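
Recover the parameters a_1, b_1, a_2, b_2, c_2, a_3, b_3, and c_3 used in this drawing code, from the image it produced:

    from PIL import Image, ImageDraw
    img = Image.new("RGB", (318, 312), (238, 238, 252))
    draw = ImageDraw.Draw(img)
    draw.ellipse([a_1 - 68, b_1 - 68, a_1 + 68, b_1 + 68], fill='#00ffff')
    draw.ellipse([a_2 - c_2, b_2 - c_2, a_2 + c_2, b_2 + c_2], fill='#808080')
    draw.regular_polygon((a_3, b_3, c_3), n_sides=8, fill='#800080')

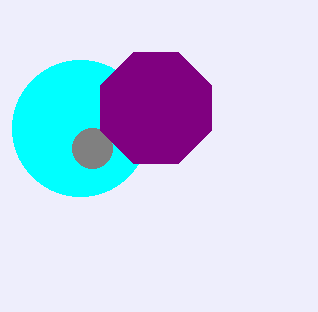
a_1 = 80
b_1 = 128
a_2 = 92
b_2 = 148
c_2 = 20
a_3 = 156
b_3 = 108
c_3 = 60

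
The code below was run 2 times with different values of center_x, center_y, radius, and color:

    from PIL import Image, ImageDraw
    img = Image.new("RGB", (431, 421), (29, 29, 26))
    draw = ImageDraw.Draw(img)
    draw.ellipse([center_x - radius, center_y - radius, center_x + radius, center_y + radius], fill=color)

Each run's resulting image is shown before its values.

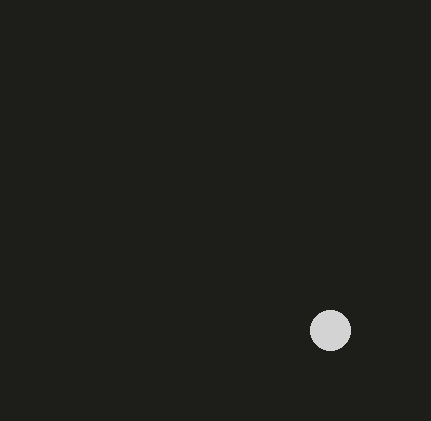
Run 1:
center_x = 330, center_y = 330, radius = 20, color = 'lightgray'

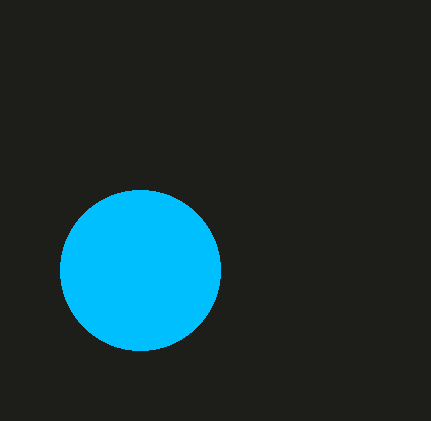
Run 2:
center_x = 140; center_y = 270; radius = 80; color = 'deepskyblue'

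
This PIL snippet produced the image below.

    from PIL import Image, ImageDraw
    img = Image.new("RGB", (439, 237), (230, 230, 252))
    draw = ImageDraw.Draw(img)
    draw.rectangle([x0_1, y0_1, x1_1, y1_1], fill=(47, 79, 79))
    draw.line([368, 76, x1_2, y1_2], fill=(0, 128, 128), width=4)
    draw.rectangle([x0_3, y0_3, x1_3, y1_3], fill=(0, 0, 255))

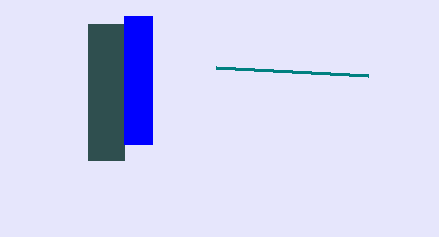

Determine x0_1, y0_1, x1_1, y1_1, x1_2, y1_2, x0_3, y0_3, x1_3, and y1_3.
x0_1 = 88; y0_1 = 24; x1_1 = 124; y1_1 = 160; x1_2 = 216; y1_2 = 68; x0_3 = 124; y0_3 = 16; x1_3 = 152; y1_3 = 144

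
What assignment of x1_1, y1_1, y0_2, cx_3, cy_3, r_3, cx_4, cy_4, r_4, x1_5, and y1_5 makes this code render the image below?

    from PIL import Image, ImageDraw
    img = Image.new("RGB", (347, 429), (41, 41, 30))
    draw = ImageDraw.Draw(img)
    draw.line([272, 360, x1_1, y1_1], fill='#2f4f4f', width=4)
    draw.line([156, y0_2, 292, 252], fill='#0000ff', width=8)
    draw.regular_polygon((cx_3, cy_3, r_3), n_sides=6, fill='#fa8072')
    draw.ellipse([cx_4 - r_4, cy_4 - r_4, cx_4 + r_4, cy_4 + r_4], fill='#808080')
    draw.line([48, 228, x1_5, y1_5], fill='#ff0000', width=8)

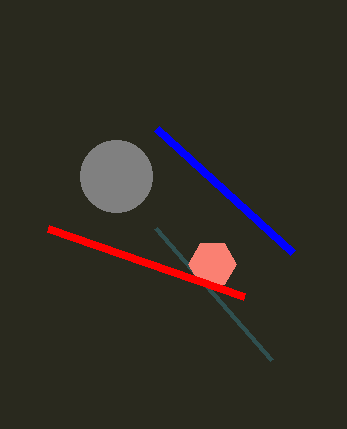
x1_1 = 156
y1_1 = 228
y0_2 = 128
cx_3 = 212
cy_3 = 264
r_3 = 24
cx_4 = 116
cy_4 = 176
r_4 = 36
x1_5 = 244
y1_5 = 296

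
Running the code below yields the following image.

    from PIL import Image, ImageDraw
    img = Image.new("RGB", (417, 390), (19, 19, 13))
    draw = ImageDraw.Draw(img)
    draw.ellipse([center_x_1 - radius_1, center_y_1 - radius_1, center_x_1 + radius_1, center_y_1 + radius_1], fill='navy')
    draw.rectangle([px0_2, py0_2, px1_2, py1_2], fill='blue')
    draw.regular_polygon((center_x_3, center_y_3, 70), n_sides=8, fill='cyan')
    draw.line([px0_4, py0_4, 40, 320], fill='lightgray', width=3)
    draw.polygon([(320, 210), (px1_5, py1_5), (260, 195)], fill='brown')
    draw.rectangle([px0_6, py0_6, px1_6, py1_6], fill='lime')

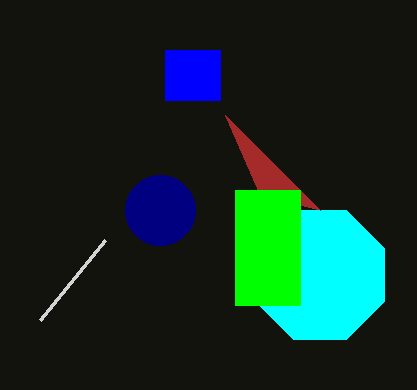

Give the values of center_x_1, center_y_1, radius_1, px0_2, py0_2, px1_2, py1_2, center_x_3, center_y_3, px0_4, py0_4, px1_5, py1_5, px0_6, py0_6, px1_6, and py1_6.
center_x_1 = 160
center_y_1 = 210
radius_1 = 35
px0_2 = 165
py0_2 = 50
px1_2 = 220
py1_2 = 100
center_x_3 = 320
center_y_3 = 275
px0_4 = 105
py0_4 = 240
px1_5 = 225
py1_5 = 115
px0_6 = 235
py0_6 = 190
px1_6 = 300
py1_6 = 305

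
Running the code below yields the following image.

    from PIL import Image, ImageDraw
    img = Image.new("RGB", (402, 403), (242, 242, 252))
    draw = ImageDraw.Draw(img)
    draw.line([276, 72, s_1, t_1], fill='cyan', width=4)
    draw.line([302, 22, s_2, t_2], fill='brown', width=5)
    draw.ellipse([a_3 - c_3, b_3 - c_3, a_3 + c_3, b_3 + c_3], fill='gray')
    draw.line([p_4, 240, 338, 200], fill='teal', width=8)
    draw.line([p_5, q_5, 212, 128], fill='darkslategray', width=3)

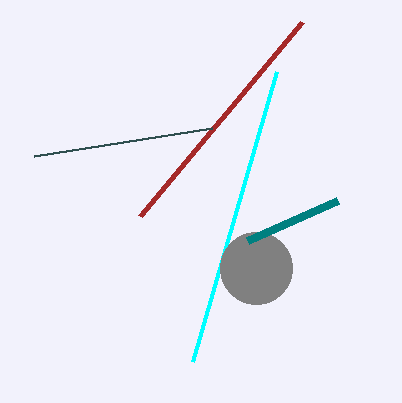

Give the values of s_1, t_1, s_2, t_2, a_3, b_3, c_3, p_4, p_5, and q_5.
s_1 = 192; t_1 = 362; s_2 = 140; t_2 = 216; a_3 = 256; b_3 = 268; c_3 = 36; p_4 = 248; p_5 = 34; q_5 = 156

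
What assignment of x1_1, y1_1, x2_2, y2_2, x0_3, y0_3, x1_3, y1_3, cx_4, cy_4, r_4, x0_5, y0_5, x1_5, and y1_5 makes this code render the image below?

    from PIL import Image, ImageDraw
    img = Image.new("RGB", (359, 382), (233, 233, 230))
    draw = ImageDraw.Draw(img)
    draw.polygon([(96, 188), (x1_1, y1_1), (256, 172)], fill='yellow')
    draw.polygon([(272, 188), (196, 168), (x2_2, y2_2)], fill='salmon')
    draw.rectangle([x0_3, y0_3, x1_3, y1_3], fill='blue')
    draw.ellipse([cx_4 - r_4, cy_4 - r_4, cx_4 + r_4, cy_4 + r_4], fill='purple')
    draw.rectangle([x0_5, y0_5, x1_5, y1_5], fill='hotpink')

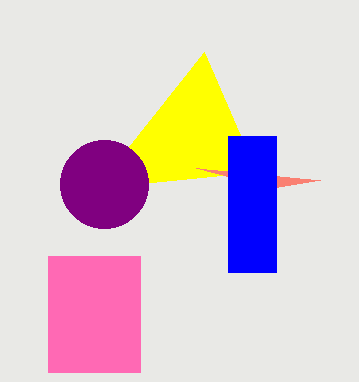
x1_1 = 204
y1_1 = 52
x2_2 = 320
y2_2 = 180
x0_3 = 228
y0_3 = 136
x1_3 = 276
y1_3 = 272
cx_4 = 104
cy_4 = 184
r_4 = 44
x0_5 = 48
y0_5 = 256
x1_5 = 140
y1_5 = 372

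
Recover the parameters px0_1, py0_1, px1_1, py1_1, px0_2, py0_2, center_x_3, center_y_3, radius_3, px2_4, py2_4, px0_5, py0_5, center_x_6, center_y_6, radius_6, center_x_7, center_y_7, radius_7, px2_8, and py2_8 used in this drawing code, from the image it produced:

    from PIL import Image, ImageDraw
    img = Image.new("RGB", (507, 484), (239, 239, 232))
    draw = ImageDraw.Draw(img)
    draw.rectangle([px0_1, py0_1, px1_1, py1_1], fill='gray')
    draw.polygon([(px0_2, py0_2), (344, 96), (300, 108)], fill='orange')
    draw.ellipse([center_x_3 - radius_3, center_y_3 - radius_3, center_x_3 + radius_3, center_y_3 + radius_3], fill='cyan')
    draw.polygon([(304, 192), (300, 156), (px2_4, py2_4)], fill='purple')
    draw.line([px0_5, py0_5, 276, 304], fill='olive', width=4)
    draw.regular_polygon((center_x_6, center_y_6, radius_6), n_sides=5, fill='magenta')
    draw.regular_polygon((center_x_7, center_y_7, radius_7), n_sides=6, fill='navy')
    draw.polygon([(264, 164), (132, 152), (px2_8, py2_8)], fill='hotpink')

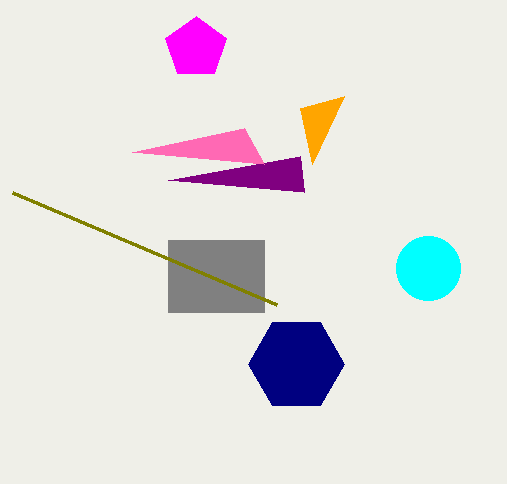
px0_1 = 168
py0_1 = 240
px1_1 = 264
py1_1 = 312
px0_2 = 312
py0_2 = 164
center_x_3 = 428
center_y_3 = 268
radius_3 = 32
px2_4 = 168
py2_4 = 180
px0_5 = 12
py0_5 = 192
center_x_6 = 196
center_y_6 = 48
radius_6 = 32
center_x_7 = 296
center_y_7 = 364
radius_7 = 48
px2_8 = 244
py2_8 = 128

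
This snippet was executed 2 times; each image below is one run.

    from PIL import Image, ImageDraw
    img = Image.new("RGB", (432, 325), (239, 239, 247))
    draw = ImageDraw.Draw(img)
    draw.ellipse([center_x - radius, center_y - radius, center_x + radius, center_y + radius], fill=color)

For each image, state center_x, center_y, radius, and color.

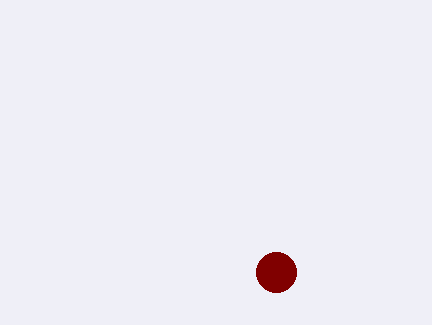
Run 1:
center_x = 276; center_y = 272; radius = 20; color = 'maroon'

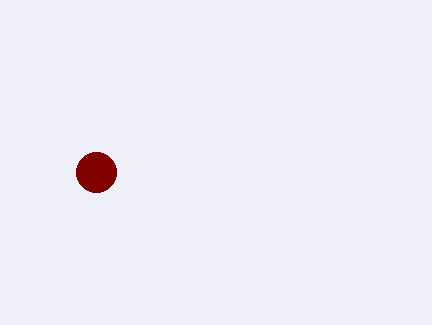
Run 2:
center_x = 96
center_y = 172
radius = 20
color = 'maroon'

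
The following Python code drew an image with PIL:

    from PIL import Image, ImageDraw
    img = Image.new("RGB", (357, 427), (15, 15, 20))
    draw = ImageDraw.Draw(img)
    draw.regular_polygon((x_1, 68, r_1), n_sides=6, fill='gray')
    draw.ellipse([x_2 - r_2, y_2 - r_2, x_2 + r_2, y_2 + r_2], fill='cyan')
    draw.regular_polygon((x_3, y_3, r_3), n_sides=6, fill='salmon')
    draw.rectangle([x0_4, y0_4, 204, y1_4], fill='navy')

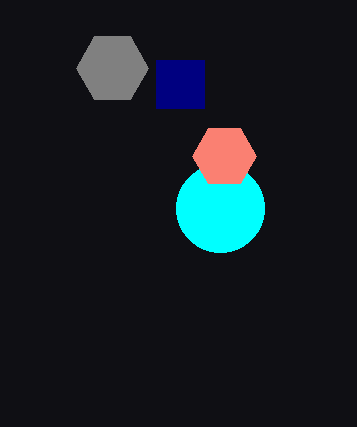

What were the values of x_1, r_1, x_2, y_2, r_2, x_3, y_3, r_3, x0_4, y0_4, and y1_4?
x_1 = 112, r_1 = 36, x_2 = 220, y_2 = 208, r_2 = 44, x_3 = 224, y_3 = 156, r_3 = 32, x0_4 = 156, y0_4 = 60, y1_4 = 108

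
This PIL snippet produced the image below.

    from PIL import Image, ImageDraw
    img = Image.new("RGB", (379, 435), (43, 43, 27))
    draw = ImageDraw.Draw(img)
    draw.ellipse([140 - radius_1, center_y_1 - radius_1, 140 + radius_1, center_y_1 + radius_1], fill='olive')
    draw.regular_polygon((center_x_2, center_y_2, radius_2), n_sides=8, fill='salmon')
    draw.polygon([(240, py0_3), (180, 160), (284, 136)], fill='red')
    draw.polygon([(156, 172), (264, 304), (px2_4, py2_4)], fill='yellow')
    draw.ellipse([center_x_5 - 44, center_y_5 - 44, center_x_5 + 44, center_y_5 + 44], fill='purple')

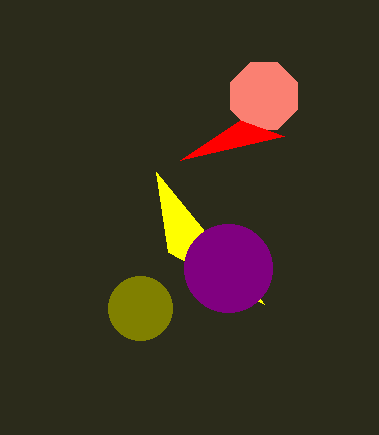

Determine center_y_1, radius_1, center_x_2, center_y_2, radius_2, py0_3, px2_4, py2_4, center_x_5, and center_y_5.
center_y_1 = 308
radius_1 = 32
center_x_2 = 264
center_y_2 = 96
radius_2 = 36
py0_3 = 120
px2_4 = 168
py2_4 = 252
center_x_5 = 228
center_y_5 = 268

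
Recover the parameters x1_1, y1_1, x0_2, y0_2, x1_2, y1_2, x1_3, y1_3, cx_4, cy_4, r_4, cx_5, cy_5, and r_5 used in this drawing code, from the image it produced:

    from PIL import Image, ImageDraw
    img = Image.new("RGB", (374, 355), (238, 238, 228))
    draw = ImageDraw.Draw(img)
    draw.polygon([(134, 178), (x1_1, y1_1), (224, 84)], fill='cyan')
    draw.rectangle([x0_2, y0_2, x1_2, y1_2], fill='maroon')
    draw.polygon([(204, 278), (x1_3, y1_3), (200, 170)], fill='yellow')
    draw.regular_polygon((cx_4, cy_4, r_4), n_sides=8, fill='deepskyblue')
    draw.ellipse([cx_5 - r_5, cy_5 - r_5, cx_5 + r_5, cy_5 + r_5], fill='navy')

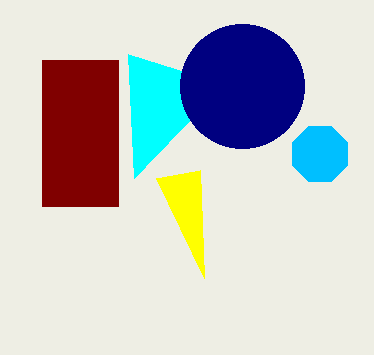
x1_1 = 128; y1_1 = 54; x0_2 = 42; y0_2 = 60; x1_2 = 118; y1_2 = 206; x1_3 = 156; y1_3 = 178; cx_4 = 320; cy_4 = 154; r_4 = 30; cx_5 = 242; cy_5 = 86; r_5 = 62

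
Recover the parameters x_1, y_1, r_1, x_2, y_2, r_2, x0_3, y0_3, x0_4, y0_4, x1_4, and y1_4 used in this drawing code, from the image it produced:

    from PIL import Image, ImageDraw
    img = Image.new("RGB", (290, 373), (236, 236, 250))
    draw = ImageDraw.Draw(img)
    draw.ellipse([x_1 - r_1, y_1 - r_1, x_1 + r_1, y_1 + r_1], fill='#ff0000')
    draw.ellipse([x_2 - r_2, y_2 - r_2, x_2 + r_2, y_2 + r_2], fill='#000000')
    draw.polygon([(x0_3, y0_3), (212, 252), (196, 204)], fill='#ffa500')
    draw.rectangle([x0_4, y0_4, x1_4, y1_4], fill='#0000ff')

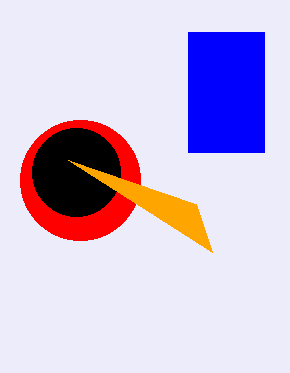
x_1 = 80; y_1 = 180; r_1 = 60; x_2 = 76; y_2 = 172; r_2 = 44; x0_3 = 68; y0_3 = 160; x0_4 = 188; y0_4 = 32; x1_4 = 264; y1_4 = 152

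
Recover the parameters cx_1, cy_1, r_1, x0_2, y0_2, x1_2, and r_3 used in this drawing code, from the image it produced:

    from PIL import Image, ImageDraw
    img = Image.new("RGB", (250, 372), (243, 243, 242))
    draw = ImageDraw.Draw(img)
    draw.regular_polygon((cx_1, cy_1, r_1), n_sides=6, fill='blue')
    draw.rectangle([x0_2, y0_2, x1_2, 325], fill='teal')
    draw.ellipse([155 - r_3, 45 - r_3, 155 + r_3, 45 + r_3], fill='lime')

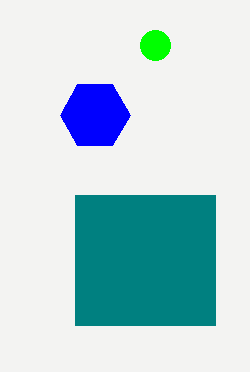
cx_1 = 95
cy_1 = 115
r_1 = 35
x0_2 = 75
y0_2 = 195
x1_2 = 215
r_3 = 15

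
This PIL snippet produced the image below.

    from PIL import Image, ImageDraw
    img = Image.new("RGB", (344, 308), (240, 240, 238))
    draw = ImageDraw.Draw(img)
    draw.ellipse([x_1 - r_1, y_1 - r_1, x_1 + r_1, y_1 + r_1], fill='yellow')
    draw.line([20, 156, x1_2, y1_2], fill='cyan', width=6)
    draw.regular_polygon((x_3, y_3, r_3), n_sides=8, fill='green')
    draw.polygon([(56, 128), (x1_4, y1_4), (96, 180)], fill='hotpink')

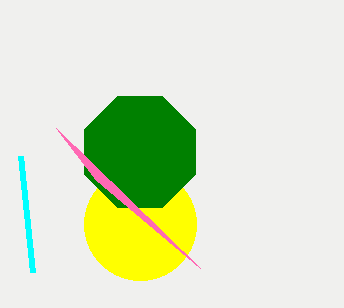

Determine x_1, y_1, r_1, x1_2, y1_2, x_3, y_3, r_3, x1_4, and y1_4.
x_1 = 140
y_1 = 224
r_1 = 56
x1_2 = 32
y1_2 = 272
x_3 = 140
y_3 = 152
r_3 = 60
x1_4 = 200
y1_4 = 268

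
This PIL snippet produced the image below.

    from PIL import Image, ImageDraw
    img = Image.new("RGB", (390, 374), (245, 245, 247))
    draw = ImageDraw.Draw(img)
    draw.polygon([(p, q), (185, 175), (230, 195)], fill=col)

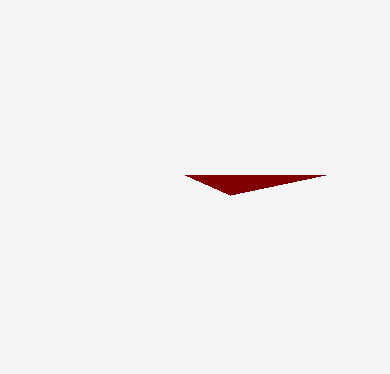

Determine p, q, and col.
p = 325
q = 175
col = 'maroon'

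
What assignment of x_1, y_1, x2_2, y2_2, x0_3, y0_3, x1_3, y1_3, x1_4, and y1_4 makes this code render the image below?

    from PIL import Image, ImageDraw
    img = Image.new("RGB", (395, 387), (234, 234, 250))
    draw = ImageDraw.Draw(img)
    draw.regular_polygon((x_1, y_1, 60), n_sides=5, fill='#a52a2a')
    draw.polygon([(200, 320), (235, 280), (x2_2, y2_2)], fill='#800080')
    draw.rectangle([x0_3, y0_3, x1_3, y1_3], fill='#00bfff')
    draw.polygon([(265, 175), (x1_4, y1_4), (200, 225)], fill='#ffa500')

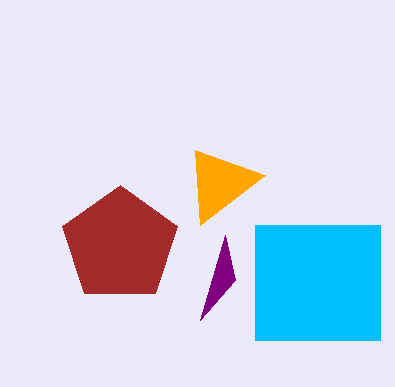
x_1 = 120; y_1 = 245; x2_2 = 225; y2_2 = 235; x0_3 = 255; y0_3 = 225; x1_3 = 380; y1_3 = 340; x1_4 = 195; y1_4 = 150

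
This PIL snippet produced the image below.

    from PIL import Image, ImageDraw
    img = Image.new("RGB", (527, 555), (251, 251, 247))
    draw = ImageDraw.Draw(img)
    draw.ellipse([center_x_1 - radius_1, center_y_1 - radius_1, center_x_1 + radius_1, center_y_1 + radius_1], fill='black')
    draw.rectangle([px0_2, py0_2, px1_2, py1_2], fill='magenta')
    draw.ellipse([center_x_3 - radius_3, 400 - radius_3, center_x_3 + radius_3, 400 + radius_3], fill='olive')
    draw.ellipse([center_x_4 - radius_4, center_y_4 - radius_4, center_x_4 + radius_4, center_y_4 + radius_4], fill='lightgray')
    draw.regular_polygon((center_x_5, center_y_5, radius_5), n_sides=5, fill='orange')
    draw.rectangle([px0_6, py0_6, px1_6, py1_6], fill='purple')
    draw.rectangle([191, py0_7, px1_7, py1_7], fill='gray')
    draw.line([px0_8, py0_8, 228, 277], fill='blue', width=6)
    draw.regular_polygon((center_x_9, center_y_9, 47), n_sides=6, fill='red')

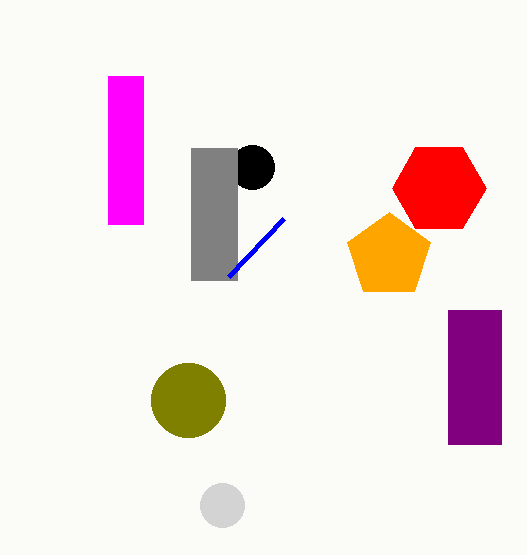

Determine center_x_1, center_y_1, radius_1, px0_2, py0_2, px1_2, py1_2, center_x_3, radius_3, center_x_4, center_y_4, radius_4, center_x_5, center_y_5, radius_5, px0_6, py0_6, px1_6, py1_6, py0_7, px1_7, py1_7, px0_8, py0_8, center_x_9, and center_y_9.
center_x_1 = 252, center_y_1 = 167, radius_1 = 22, px0_2 = 108, py0_2 = 76, px1_2 = 143, py1_2 = 224, center_x_3 = 188, radius_3 = 37, center_x_4 = 222, center_y_4 = 505, radius_4 = 22, center_x_5 = 389, center_y_5 = 256, radius_5 = 44, px0_6 = 448, py0_6 = 310, px1_6 = 501, py1_6 = 444, py0_7 = 148, px1_7 = 237, py1_7 = 280, px0_8 = 283, py0_8 = 219, center_x_9 = 439, center_y_9 = 188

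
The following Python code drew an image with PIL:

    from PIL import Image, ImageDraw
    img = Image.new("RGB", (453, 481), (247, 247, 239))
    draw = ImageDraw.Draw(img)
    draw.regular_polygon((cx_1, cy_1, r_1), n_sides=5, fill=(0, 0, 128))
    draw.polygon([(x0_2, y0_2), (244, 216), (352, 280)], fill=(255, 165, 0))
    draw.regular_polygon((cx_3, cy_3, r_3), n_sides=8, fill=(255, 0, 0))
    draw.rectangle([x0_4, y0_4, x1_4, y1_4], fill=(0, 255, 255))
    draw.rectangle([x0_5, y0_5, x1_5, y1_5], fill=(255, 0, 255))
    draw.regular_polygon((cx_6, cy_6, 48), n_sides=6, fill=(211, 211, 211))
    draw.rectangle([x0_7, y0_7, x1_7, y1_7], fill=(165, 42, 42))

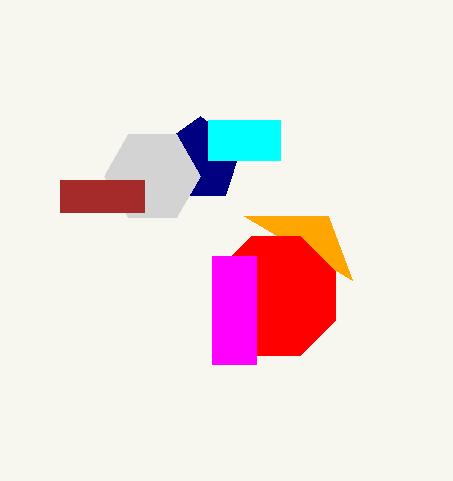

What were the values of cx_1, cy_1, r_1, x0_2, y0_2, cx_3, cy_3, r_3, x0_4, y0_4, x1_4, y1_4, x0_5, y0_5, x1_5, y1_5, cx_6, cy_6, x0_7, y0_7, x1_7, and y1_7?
cx_1 = 200; cy_1 = 160; r_1 = 44; x0_2 = 328; y0_2 = 216; cx_3 = 276; cy_3 = 296; r_3 = 64; x0_4 = 208; y0_4 = 120; x1_4 = 280; y1_4 = 160; x0_5 = 212; y0_5 = 256; x1_5 = 256; y1_5 = 364; cx_6 = 152; cy_6 = 176; x0_7 = 60; y0_7 = 180; x1_7 = 144; y1_7 = 212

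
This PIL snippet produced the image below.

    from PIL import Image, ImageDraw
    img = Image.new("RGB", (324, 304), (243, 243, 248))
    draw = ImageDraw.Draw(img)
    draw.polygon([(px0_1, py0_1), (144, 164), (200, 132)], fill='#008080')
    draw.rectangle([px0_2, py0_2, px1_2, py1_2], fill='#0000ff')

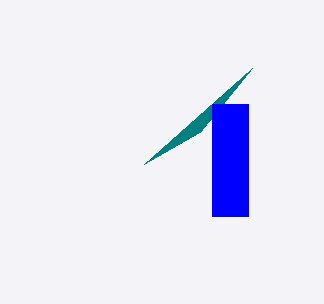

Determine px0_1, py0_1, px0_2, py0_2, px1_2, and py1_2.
px0_1 = 252, py0_1 = 68, px0_2 = 212, py0_2 = 104, px1_2 = 248, py1_2 = 216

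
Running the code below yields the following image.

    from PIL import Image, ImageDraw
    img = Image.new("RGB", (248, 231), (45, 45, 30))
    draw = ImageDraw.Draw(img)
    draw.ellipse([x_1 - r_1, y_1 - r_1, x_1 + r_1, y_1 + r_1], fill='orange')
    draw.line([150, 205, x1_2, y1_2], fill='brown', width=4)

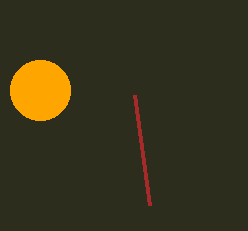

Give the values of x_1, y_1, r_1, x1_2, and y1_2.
x_1 = 40; y_1 = 90; r_1 = 30; x1_2 = 135; y1_2 = 95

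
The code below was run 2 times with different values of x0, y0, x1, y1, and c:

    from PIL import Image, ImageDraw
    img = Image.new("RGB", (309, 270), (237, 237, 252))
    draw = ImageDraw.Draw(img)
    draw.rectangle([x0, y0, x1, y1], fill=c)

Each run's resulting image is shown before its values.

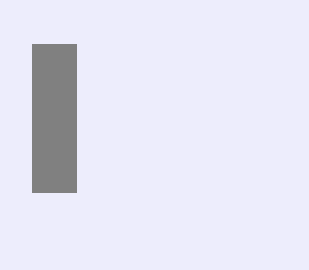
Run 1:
x0 = 32, y0 = 44, x1 = 76, y1 = 192, c = 'gray'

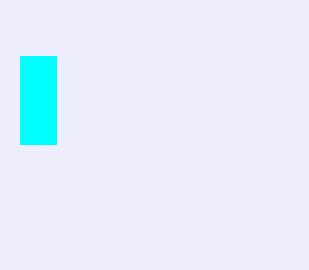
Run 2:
x0 = 20; y0 = 56; x1 = 56; y1 = 144; c = 'cyan'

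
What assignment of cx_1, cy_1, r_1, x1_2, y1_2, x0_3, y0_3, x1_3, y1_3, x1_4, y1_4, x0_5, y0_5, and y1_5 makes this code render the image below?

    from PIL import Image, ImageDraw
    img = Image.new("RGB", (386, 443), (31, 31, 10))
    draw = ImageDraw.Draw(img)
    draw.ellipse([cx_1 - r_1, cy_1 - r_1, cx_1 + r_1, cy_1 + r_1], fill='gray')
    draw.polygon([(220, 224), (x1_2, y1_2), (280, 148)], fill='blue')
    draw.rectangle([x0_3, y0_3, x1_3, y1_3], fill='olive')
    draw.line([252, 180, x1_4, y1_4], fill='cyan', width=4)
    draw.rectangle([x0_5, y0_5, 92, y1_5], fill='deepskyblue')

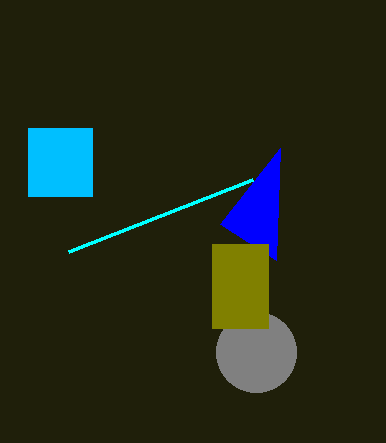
cx_1 = 256
cy_1 = 352
r_1 = 40
x1_2 = 276
y1_2 = 260
x0_3 = 212
y0_3 = 244
x1_3 = 268
y1_3 = 328
x1_4 = 68
y1_4 = 252
x0_5 = 28
y0_5 = 128
y1_5 = 196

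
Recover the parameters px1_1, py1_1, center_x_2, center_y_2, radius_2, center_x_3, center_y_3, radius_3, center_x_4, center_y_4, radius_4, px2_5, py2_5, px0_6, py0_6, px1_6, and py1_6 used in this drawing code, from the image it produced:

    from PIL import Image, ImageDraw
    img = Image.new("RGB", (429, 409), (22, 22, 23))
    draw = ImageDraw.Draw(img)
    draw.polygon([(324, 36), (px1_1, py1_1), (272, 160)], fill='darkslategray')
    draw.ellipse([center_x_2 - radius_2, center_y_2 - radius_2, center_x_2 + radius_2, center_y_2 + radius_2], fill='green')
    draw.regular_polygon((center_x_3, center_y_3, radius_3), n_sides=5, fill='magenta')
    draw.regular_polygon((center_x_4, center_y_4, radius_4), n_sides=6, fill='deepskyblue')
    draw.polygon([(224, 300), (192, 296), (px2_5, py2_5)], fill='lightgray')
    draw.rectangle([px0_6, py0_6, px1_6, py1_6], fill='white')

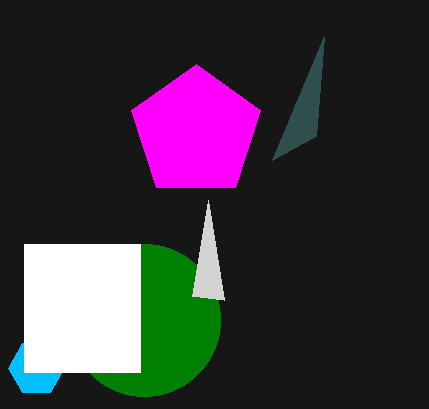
px1_1 = 316; py1_1 = 136; center_x_2 = 144; center_y_2 = 320; radius_2 = 76; center_x_3 = 196; center_y_3 = 132; radius_3 = 68; center_x_4 = 36; center_y_4 = 368; radius_4 = 28; px2_5 = 208; py2_5 = 200; px0_6 = 24; py0_6 = 244; px1_6 = 140; py1_6 = 372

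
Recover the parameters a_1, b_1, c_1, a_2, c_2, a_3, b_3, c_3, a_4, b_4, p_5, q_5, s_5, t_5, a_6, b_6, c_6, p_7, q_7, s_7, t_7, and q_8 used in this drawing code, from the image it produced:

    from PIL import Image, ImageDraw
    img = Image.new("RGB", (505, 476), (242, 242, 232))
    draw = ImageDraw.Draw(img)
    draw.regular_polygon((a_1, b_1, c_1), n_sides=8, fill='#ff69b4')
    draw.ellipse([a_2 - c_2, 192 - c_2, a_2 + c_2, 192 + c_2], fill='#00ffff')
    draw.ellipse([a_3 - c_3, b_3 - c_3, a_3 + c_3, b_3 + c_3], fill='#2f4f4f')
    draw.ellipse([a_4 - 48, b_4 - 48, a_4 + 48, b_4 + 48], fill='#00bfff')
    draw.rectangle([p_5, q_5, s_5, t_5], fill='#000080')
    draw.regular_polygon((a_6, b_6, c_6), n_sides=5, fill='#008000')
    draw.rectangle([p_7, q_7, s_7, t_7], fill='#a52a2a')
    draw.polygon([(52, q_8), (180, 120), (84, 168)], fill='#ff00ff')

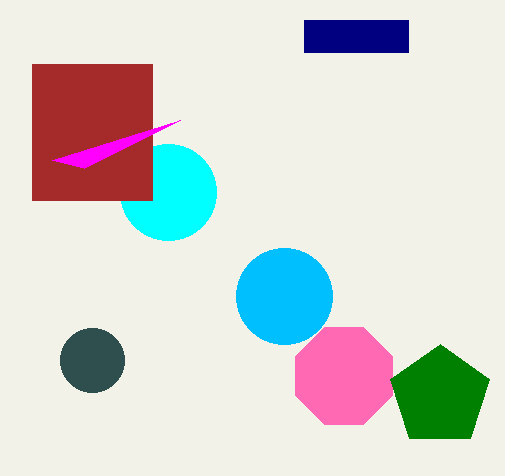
a_1 = 344, b_1 = 376, c_1 = 52, a_2 = 168, c_2 = 48, a_3 = 92, b_3 = 360, c_3 = 32, a_4 = 284, b_4 = 296, p_5 = 304, q_5 = 20, s_5 = 408, t_5 = 52, a_6 = 440, b_6 = 396, c_6 = 52, p_7 = 32, q_7 = 64, s_7 = 152, t_7 = 200, q_8 = 160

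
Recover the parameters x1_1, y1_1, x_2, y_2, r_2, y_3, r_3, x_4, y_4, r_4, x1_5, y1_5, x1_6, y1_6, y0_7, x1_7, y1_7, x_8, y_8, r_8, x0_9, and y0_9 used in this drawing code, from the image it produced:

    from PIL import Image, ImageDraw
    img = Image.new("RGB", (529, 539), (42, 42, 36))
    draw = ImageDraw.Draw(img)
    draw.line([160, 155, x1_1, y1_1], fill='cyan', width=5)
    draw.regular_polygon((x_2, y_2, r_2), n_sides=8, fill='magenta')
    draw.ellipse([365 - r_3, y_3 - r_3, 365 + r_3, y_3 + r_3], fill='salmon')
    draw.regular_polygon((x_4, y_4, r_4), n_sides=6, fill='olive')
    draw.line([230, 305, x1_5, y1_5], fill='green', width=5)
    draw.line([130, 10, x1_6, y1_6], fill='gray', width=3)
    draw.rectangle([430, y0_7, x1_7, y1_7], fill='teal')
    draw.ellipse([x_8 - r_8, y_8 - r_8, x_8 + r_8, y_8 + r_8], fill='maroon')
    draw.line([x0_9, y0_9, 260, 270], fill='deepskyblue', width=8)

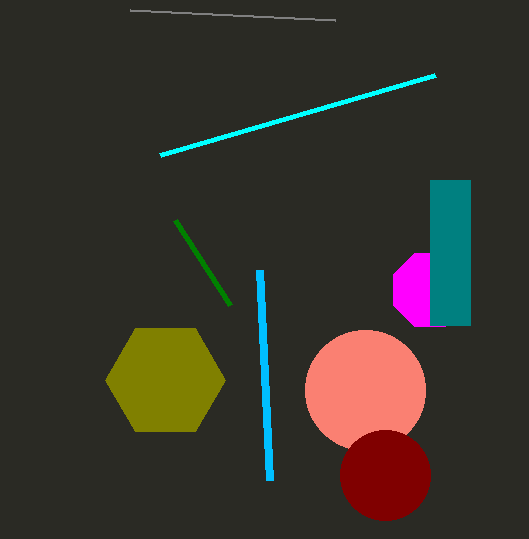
x1_1 = 435; y1_1 = 75; x_2 = 430; y_2 = 290; r_2 = 40; y_3 = 390; r_3 = 60; x_4 = 165; y_4 = 380; r_4 = 60; x1_5 = 175; y1_5 = 220; x1_6 = 335; y1_6 = 20; y0_7 = 180; x1_7 = 470; y1_7 = 325; x_8 = 385; y_8 = 475; r_8 = 45; x0_9 = 270; y0_9 = 480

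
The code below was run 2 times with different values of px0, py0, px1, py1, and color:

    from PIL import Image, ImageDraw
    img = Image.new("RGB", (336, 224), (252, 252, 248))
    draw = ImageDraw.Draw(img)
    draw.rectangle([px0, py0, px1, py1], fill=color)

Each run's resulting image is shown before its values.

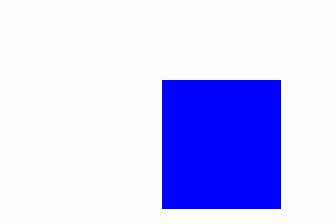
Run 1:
px0 = 162
py0 = 80
px1 = 280
py1 = 208
color = 'blue'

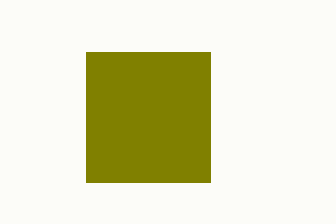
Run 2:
px0 = 86; py0 = 52; px1 = 210; py1 = 182; color = 'olive'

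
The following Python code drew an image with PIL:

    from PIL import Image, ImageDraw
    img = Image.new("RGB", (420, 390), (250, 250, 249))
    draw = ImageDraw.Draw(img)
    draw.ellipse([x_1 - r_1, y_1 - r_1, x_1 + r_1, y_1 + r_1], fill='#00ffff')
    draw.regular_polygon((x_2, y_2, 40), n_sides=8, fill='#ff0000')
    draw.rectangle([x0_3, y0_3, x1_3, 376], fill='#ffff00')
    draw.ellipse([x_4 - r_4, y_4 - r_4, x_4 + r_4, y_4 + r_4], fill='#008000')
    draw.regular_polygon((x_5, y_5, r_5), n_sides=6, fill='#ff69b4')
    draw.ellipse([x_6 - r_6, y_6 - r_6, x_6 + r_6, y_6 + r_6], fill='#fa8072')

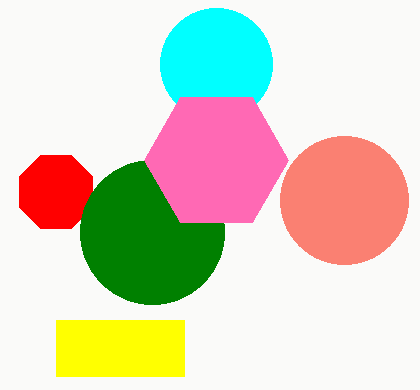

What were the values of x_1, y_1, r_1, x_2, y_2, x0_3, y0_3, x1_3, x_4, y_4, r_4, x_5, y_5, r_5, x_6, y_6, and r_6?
x_1 = 216, y_1 = 64, r_1 = 56, x_2 = 56, y_2 = 192, x0_3 = 56, y0_3 = 320, x1_3 = 184, x_4 = 152, y_4 = 232, r_4 = 72, x_5 = 216, y_5 = 160, r_5 = 72, x_6 = 344, y_6 = 200, r_6 = 64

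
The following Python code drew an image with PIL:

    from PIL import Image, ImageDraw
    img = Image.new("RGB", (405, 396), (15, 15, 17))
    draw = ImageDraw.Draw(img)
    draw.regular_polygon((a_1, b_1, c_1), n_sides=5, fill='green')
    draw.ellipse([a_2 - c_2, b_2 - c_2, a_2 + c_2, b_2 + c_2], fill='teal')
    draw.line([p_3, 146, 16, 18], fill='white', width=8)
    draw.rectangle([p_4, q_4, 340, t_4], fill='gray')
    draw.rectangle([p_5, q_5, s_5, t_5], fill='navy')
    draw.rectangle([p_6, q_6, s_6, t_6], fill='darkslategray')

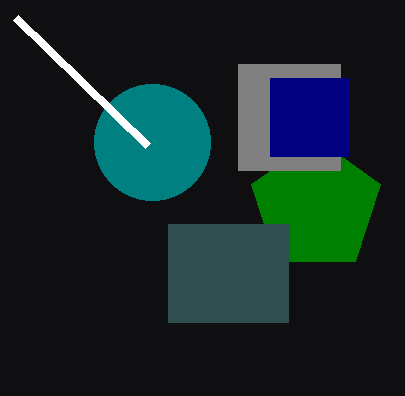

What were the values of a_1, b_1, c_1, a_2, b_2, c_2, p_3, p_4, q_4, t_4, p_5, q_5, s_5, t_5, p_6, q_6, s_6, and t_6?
a_1 = 316, b_1 = 206, c_1 = 68, a_2 = 152, b_2 = 142, c_2 = 58, p_3 = 148, p_4 = 238, q_4 = 64, t_4 = 170, p_5 = 270, q_5 = 78, s_5 = 348, t_5 = 156, p_6 = 168, q_6 = 224, s_6 = 288, t_6 = 322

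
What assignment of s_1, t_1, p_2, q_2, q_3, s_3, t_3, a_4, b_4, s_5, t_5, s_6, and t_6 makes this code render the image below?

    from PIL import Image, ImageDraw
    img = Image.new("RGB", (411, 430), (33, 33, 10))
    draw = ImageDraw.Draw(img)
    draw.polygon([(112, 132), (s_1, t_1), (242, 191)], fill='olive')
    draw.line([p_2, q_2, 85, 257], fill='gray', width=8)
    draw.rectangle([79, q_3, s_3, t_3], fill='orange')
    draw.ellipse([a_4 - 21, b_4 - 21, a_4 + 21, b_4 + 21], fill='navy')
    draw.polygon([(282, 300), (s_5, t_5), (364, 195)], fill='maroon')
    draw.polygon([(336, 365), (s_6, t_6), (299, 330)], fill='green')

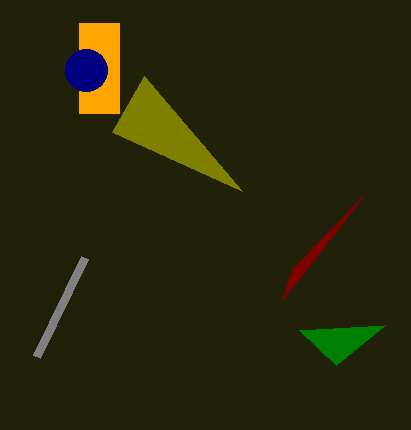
s_1 = 144; t_1 = 76; p_2 = 37; q_2 = 356; q_3 = 23; s_3 = 119; t_3 = 113; a_4 = 86; b_4 = 70; s_5 = 292; t_5 = 269; s_6 = 385; t_6 = 325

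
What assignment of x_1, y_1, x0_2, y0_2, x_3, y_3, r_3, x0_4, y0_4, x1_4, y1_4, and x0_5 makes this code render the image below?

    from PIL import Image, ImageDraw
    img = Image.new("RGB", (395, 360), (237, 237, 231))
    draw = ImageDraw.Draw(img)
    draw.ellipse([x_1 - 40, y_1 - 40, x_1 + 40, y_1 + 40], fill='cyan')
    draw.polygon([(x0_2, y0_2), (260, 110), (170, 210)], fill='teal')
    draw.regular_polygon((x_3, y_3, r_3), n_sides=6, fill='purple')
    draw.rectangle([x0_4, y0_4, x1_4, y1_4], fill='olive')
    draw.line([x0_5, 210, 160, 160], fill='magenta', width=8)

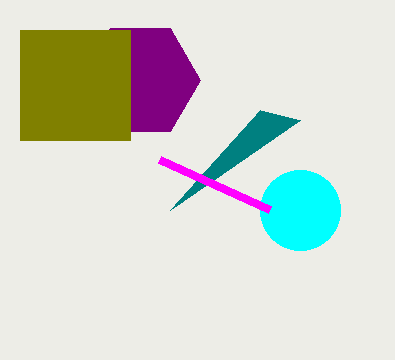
x_1 = 300, y_1 = 210, x0_2 = 300, y0_2 = 120, x_3 = 140, y_3 = 80, r_3 = 60, x0_4 = 20, y0_4 = 30, x1_4 = 130, y1_4 = 140, x0_5 = 270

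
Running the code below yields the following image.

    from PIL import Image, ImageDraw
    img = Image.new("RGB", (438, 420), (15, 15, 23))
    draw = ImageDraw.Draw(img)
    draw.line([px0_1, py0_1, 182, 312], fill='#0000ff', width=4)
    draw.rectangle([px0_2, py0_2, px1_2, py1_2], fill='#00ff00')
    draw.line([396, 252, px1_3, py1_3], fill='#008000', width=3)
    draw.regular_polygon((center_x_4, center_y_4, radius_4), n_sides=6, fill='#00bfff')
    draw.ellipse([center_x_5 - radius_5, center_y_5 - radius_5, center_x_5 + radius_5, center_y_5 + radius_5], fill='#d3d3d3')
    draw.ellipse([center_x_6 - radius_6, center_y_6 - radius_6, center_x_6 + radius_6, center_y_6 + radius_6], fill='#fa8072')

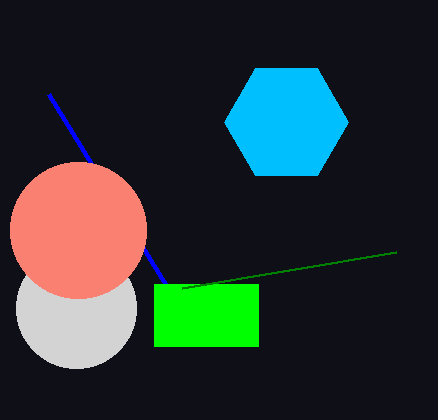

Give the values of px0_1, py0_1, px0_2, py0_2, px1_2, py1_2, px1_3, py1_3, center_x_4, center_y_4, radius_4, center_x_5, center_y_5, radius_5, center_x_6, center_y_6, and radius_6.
px0_1 = 48
py0_1 = 94
px0_2 = 154
py0_2 = 284
px1_2 = 258
py1_2 = 346
px1_3 = 182
py1_3 = 288
center_x_4 = 286
center_y_4 = 122
radius_4 = 62
center_x_5 = 76
center_y_5 = 308
radius_5 = 60
center_x_6 = 78
center_y_6 = 230
radius_6 = 68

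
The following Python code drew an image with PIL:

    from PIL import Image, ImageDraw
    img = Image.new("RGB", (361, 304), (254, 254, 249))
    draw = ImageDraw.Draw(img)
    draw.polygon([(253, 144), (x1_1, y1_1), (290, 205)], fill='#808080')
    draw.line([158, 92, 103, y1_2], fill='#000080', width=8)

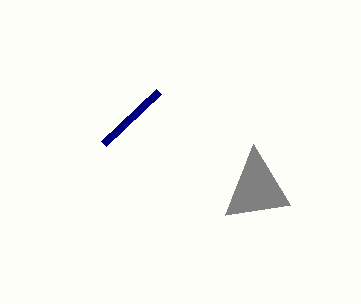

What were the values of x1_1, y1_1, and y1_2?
x1_1 = 225; y1_1 = 215; y1_2 = 144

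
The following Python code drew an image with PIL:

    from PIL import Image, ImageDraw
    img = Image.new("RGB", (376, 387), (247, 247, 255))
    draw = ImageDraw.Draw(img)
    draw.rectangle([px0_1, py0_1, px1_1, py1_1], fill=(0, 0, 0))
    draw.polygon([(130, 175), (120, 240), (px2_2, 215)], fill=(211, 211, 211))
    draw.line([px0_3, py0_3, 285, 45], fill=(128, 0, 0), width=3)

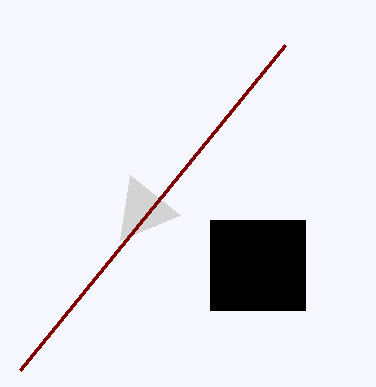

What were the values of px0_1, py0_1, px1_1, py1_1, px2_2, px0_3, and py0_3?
px0_1 = 210; py0_1 = 220; px1_1 = 305; py1_1 = 310; px2_2 = 180; px0_3 = 20; py0_3 = 370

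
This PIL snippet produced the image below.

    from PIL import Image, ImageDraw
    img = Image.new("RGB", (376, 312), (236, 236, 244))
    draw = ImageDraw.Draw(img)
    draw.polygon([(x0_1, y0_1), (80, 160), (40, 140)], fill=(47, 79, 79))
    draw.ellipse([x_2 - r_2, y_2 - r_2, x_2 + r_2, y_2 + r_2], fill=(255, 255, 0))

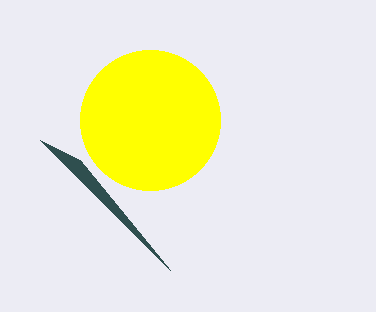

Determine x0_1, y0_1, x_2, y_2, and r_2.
x0_1 = 170; y0_1 = 270; x_2 = 150; y_2 = 120; r_2 = 70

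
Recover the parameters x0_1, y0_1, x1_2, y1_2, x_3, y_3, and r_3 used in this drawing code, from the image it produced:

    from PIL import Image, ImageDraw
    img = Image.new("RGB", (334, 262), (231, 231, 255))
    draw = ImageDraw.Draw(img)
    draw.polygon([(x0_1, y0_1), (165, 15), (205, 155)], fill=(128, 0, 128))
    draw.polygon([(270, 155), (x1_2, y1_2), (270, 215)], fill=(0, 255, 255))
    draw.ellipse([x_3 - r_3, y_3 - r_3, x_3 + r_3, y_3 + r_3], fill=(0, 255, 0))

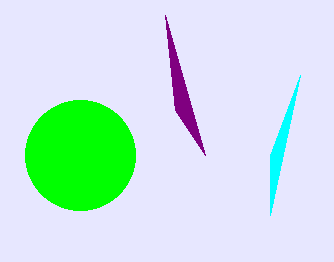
x0_1 = 175; y0_1 = 110; x1_2 = 300; y1_2 = 75; x_3 = 80; y_3 = 155; r_3 = 55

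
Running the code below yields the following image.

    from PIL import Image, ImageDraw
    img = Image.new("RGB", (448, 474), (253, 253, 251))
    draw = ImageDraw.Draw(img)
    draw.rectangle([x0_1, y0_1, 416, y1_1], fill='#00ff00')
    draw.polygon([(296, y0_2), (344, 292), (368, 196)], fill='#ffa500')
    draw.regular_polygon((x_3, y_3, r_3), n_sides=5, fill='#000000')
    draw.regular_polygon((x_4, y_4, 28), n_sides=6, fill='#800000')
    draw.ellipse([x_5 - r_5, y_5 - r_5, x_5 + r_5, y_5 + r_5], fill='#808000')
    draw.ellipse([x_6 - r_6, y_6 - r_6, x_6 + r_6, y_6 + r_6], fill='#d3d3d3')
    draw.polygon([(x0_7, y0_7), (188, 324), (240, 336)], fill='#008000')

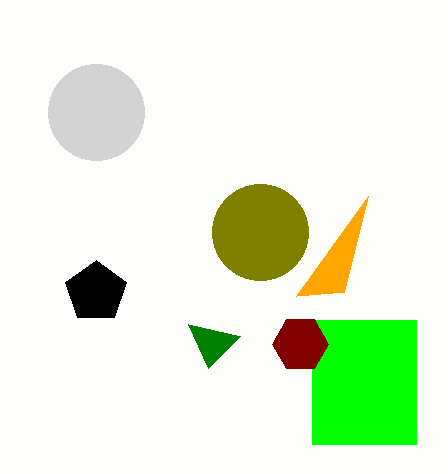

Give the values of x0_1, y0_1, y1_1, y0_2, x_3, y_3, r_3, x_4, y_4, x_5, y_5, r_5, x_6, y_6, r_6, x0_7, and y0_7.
x0_1 = 312, y0_1 = 320, y1_1 = 444, y0_2 = 296, x_3 = 96, y_3 = 292, r_3 = 32, x_4 = 300, y_4 = 344, x_5 = 260, y_5 = 232, r_5 = 48, x_6 = 96, y_6 = 112, r_6 = 48, x0_7 = 208, y0_7 = 368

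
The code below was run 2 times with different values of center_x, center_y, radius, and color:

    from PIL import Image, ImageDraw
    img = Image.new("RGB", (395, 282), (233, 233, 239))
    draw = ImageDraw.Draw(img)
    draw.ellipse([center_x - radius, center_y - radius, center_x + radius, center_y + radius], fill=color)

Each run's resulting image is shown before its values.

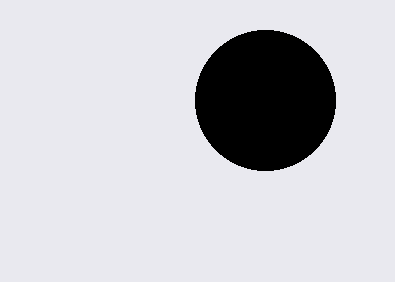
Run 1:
center_x = 265, center_y = 100, radius = 70, color = 'black'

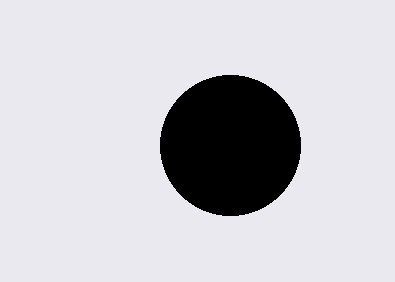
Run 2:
center_x = 230; center_y = 145; radius = 70; color = 'black'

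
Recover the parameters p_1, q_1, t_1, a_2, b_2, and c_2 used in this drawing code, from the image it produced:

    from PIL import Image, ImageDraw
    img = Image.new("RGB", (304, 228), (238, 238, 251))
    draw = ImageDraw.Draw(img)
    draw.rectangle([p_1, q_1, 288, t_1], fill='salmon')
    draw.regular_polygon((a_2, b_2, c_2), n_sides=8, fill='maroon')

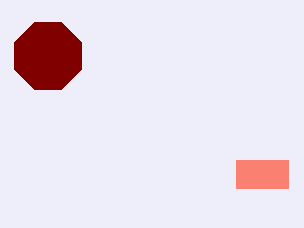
p_1 = 236
q_1 = 160
t_1 = 188
a_2 = 48
b_2 = 56
c_2 = 36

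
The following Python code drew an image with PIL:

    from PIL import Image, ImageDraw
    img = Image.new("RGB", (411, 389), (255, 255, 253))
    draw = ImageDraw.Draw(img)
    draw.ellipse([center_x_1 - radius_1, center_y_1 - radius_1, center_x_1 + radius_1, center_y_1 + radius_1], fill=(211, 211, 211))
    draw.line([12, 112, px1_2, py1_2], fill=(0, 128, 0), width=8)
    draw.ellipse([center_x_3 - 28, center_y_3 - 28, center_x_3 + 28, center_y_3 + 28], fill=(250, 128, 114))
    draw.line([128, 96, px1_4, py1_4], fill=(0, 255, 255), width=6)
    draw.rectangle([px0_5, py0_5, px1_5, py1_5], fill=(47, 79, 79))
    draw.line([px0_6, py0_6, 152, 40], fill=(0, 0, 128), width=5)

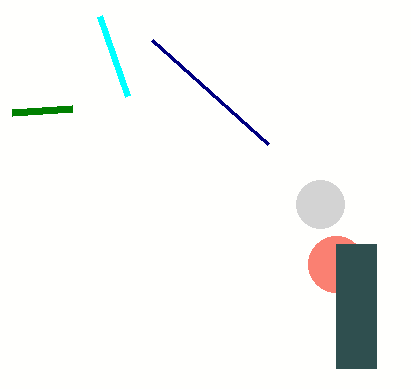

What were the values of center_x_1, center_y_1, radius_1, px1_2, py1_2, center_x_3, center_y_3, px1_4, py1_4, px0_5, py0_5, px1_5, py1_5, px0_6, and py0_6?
center_x_1 = 320
center_y_1 = 204
radius_1 = 24
px1_2 = 72
py1_2 = 108
center_x_3 = 336
center_y_3 = 264
px1_4 = 100
py1_4 = 16
px0_5 = 336
py0_5 = 244
px1_5 = 376
py1_5 = 368
px0_6 = 268
py0_6 = 144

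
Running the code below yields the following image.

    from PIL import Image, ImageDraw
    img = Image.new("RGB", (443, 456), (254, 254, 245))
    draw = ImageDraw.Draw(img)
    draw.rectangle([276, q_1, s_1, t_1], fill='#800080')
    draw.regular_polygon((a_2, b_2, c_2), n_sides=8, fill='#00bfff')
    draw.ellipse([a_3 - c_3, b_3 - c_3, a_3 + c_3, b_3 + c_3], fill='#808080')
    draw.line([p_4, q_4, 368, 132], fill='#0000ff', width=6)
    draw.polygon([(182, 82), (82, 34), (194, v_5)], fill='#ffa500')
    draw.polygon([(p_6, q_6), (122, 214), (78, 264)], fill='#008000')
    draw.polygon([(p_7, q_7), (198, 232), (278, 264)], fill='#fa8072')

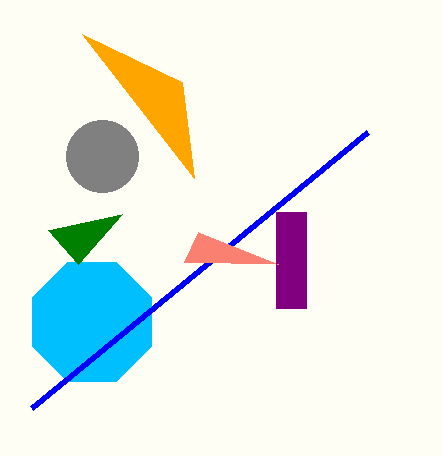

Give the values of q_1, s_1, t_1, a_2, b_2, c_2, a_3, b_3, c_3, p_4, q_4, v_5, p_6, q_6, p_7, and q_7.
q_1 = 212; s_1 = 306; t_1 = 308; a_2 = 92; b_2 = 322; c_2 = 64; a_3 = 102; b_3 = 156; c_3 = 36; p_4 = 32; q_4 = 408; v_5 = 178; p_6 = 48; q_6 = 230; p_7 = 184; q_7 = 262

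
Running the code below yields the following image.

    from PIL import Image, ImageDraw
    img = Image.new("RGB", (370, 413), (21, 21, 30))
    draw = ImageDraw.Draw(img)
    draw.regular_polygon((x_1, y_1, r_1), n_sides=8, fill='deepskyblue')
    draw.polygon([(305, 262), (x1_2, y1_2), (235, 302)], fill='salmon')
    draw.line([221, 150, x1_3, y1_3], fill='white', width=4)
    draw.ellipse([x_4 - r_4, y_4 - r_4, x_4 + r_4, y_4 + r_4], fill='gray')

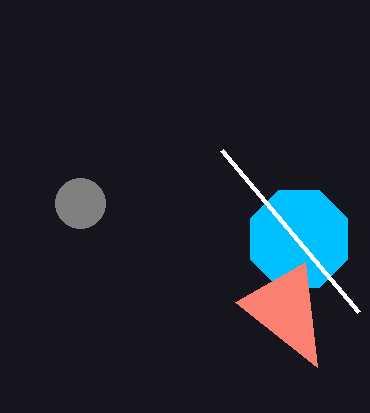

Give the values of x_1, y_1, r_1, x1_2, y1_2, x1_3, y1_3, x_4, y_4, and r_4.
x_1 = 299, y_1 = 239, r_1 = 53, x1_2 = 317, y1_2 = 367, x1_3 = 358, y1_3 = 312, x_4 = 80, y_4 = 203, r_4 = 25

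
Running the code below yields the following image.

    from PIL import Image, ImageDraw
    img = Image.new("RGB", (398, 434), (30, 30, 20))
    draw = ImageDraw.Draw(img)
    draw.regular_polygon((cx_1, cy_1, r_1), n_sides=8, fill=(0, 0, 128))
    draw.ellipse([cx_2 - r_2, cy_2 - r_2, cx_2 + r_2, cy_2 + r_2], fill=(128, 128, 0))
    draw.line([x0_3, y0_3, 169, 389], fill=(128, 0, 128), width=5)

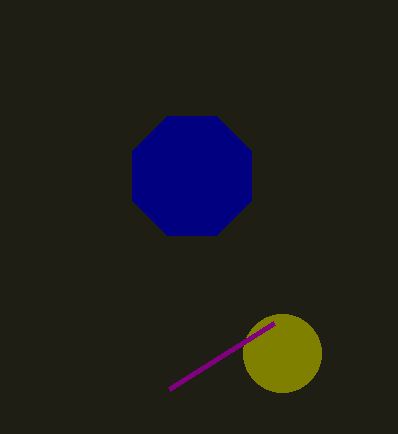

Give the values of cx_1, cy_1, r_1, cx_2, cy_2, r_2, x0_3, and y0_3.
cx_1 = 192
cy_1 = 176
r_1 = 64
cx_2 = 282
cy_2 = 353
r_2 = 39
x0_3 = 274
y0_3 = 323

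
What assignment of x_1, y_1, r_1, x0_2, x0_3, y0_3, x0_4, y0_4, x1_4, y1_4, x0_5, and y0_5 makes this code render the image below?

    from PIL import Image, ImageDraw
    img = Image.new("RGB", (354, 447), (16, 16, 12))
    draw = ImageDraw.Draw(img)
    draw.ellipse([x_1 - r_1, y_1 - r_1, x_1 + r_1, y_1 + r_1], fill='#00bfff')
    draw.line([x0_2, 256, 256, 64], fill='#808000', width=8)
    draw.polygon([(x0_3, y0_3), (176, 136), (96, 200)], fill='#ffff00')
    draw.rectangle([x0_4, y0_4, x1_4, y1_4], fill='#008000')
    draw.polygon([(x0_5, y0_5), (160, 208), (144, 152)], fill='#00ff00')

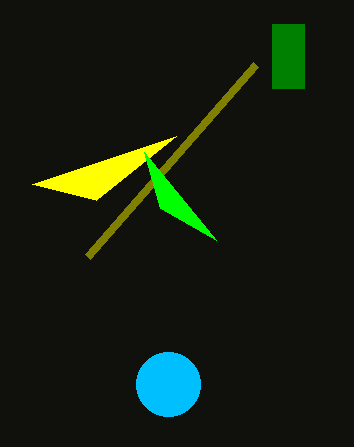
x_1 = 168; y_1 = 384; r_1 = 32; x0_2 = 88; x0_3 = 32; y0_3 = 184; x0_4 = 272; y0_4 = 24; x1_4 = 304; y1_4 = 88; x0_5 = 216; y0_5 = 240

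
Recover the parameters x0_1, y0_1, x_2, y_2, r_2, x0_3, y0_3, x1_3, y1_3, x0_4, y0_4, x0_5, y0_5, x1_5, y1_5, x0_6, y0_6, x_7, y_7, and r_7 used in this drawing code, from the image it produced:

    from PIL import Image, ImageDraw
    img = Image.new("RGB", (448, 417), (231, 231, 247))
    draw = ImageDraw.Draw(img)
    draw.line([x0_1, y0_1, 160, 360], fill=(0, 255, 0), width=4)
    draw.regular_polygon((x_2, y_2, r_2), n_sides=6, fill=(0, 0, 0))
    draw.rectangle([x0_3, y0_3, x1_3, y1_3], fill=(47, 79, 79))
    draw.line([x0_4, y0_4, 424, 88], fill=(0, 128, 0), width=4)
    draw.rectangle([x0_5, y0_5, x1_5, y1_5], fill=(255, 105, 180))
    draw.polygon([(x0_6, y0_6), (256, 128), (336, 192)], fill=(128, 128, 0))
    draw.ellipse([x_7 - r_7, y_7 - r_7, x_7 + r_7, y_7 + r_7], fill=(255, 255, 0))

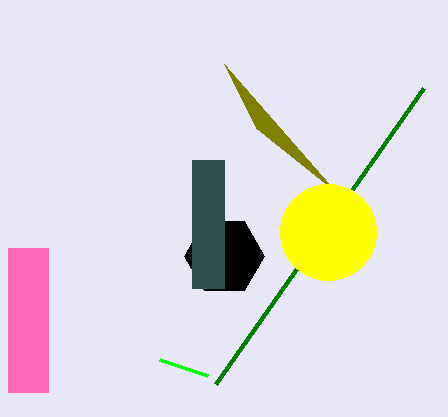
x0_1 = 208
y0_1 = 376
x_2 = 224
y_2 = 256
r_2 = 40
x0_3 = 192
y0_3 = 160
x1_3 = 224
y1_3 = 288
x0_4 = 216
y0_4 = 384
x0_5 = 8
y0_5 = 248
x1_5 = 48
y1_5 = 392
x0_6 = 224
y0_6 = 64
x_7 = 328
y_7 = 232
r_7 = 48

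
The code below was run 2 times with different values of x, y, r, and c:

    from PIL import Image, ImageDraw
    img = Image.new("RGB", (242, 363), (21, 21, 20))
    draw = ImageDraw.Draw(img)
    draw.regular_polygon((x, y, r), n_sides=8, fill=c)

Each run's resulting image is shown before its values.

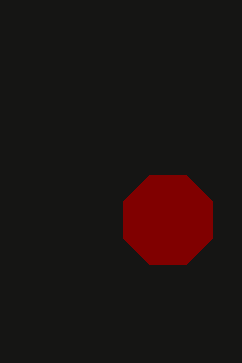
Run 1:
x = 168, y = 220, r = 48, c = 'maroon'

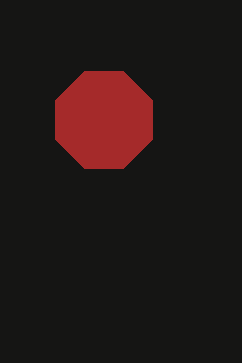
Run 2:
x = 104; y = 120; r = 52; c = 'brown'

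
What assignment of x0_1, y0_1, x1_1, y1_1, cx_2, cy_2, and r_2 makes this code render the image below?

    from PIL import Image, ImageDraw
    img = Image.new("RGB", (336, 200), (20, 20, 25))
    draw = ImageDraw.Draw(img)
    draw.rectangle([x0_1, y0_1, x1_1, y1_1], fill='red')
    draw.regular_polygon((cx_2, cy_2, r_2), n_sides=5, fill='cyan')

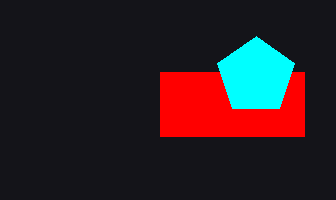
x0_1 = 160, y0_1 = 72, x1_1 = 304, y1_1 = 136, cx_2 = 256, cy_2 = 76, r_2 = 40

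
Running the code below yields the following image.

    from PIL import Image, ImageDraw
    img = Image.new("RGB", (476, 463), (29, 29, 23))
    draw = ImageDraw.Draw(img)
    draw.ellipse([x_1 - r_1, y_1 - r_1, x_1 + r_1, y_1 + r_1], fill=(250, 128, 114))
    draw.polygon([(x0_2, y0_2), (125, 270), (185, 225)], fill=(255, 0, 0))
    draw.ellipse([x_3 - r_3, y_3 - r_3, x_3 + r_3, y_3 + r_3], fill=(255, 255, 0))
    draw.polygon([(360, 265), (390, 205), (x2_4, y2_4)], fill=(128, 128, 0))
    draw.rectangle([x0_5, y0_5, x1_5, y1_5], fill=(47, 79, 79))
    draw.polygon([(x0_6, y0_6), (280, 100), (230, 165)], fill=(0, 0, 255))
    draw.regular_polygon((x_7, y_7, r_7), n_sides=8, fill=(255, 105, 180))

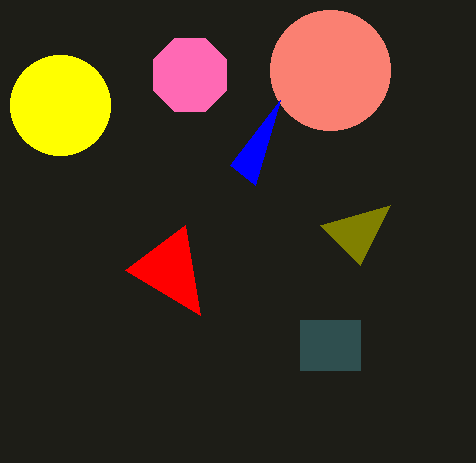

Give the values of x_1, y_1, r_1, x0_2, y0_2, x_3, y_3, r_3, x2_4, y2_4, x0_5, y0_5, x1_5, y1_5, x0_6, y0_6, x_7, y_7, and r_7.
x_1 = 330; y_1 = 70; r_1 = 60; x0_2 = 200; y0_2 = 315; x_3 = 60; y_3 = 105; r_3 = 50; x2_4 = 320; y2_4 = 225; x0_5 = 300; y0_5 = 320; x1_5 = 360; y1_5 = 370; x0_6 = 255; y0_6 = 185; x_7 = 190; y_7 = 75; r_7 = 40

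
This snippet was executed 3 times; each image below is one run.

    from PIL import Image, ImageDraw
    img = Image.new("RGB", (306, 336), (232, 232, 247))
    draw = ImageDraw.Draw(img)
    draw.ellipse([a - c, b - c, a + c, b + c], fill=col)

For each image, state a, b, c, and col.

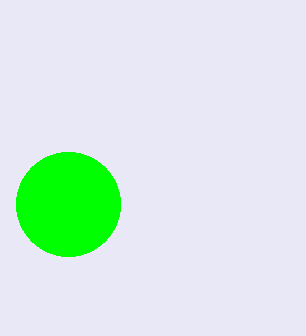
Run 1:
a = 68, b = 204, c = 52, col = 'lime'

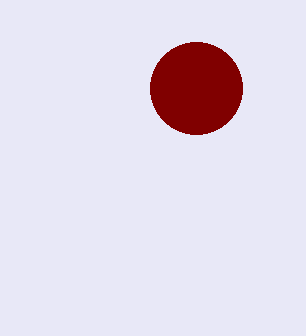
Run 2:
a = 196, b = 88, c = 46, col = 'maroon'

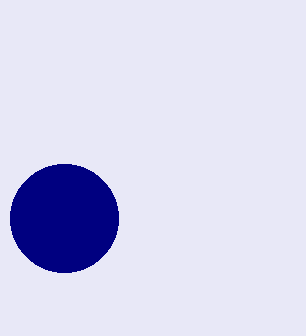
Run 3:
a = 64; b = 218; c = 54; col = 'navy'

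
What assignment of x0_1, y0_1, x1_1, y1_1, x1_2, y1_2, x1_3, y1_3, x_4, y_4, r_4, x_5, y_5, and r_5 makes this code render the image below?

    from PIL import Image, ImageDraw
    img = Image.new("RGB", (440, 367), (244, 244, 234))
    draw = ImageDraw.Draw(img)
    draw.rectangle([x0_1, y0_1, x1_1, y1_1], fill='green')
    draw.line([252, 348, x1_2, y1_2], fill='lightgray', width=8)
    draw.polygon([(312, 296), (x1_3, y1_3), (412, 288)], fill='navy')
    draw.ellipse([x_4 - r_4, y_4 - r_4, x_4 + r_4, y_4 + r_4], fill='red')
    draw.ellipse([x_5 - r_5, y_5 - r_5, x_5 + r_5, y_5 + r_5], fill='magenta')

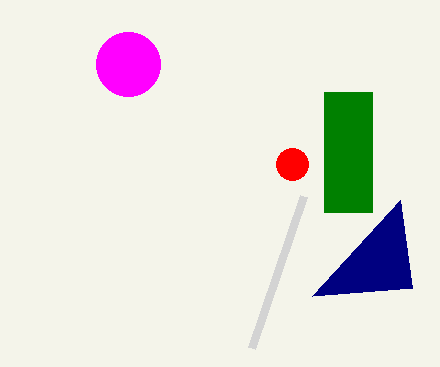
x0_1 = 324, y0_1 = 92, x1_1 = 372, y1_1 = 212, x1_2 = 304, y1_2 = 196, x1_3 = 400, y1_3 = 200, x_4 = 292, y_4 = 164, r_4 = 16, x_5 = 128, y_5 = 64, r_5 = 32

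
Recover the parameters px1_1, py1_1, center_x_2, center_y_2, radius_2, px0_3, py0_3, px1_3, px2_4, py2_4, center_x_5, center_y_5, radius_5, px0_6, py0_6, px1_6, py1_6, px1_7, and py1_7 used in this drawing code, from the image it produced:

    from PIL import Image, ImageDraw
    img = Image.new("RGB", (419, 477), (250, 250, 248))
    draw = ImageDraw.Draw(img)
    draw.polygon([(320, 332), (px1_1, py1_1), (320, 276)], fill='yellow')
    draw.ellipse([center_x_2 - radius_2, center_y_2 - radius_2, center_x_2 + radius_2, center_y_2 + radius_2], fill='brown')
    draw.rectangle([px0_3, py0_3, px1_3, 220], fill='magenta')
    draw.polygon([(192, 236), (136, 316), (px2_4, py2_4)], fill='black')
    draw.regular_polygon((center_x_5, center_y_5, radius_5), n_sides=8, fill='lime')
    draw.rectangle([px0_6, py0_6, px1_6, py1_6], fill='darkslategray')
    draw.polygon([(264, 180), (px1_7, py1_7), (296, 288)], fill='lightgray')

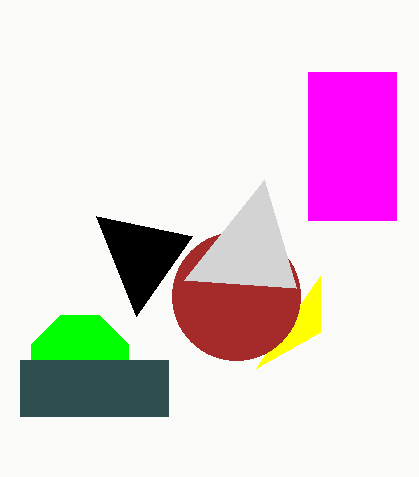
px1_1 = 256, py1_1 = 368, center_x_2 = 236, center_y_2 = 296, radius_2 = 64, px0_3 = 308, py0_3 = 72, px1_3 = 396, px2_4 = 96, py2_4 = 216, center_x_5 = 80, center_y_5 = 364, radius_5 = 52, px0_6 = 20, py0_6 = 360, px1_6 = 168, py1_6 = 416, px1_7 = 184, py1_7 = 280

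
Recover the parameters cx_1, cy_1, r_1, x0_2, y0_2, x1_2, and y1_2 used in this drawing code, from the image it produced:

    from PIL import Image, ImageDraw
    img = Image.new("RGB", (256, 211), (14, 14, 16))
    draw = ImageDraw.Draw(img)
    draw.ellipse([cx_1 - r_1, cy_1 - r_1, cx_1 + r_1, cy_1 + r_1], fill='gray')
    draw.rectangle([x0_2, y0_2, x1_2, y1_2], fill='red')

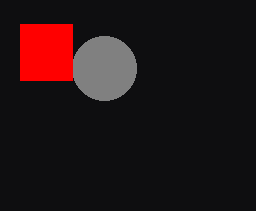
cx_1 = 104; cy_1 = 68; r_1 = 32; x0_2 = 20; y0_2 = 24; x1_2 = 72; y1_2 = 80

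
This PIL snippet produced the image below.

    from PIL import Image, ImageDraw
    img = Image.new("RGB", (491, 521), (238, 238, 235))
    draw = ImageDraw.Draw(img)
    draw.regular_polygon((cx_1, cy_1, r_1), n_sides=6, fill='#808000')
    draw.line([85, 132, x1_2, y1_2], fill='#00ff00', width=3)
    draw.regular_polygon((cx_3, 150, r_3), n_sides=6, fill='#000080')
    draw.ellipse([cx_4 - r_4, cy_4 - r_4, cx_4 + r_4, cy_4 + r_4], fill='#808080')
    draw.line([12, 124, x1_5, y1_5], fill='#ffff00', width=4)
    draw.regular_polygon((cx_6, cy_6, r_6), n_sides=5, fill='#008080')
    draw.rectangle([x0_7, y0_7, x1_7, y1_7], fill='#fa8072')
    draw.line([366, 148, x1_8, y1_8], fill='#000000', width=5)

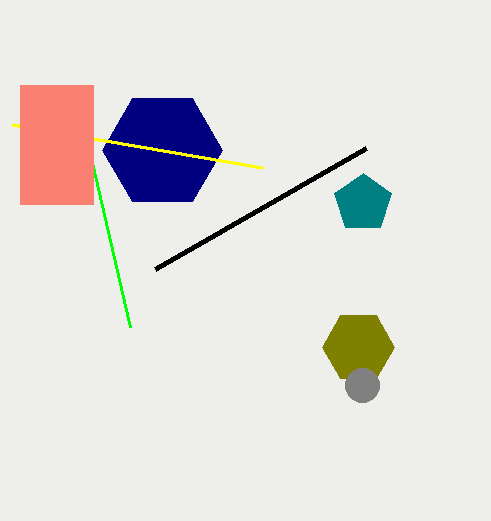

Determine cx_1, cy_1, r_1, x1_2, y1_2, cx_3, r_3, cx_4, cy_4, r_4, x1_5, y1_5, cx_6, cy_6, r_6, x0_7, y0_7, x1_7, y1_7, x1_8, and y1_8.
cx_1 = 358, cy_1 = 347, r_1 = 36, x1_2 = 130, y1_2 = 327, cx_3 = 162, r_3 = 60, cx_4 = 362, cy_4 = 385, r_4 = 17, x1_5 = 262, y1_5 = 167, cx_6 = 363, cy_6 = 203, r_6 = 30, x0_7 = 20, y0_7 = 85, x1_7 = 93, y1_7 = 204, x1_8 = 155, y1_8 = 269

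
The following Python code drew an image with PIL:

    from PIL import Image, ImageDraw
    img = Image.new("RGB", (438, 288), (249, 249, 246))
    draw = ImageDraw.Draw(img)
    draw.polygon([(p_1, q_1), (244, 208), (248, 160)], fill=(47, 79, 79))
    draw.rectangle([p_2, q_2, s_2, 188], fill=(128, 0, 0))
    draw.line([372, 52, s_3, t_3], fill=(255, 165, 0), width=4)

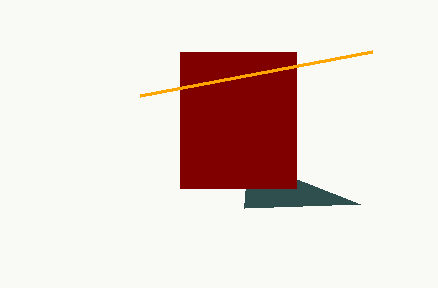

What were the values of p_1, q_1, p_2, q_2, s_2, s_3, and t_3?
p_1 = 360
q_1 = 204
p_2 = 180
q_2 = 52
s_2 = 296
s_3 = 140
t_3 = 96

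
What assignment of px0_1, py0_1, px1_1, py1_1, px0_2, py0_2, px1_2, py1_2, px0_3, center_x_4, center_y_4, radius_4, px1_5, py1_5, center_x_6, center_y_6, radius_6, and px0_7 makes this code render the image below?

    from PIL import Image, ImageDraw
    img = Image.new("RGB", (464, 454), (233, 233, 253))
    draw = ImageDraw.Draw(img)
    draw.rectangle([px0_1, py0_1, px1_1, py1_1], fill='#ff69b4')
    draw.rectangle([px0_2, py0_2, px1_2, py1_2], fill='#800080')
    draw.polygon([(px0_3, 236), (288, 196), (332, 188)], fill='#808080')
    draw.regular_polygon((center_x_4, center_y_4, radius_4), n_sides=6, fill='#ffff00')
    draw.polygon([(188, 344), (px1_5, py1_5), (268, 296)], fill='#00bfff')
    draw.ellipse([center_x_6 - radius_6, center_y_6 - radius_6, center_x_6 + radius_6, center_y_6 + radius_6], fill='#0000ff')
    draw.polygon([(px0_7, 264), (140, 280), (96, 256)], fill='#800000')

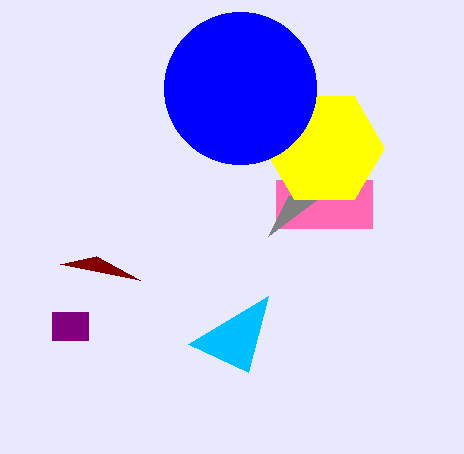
px0_1 = 276, py0_1 = 180, px1_1 = 372, py1_1 = 228, px0_2 = 52, py0_2 = 312, px1_2 = 88, py1_2 = 340, px0_3 = 268, center_x_4 = 324, center_y_4 = 148, radius_4 = 60, px1_5 = 248, py1_5 = 372, center_x_6 = 240, center_y_6 = 88, radius_6 = 76, px0_7 = 60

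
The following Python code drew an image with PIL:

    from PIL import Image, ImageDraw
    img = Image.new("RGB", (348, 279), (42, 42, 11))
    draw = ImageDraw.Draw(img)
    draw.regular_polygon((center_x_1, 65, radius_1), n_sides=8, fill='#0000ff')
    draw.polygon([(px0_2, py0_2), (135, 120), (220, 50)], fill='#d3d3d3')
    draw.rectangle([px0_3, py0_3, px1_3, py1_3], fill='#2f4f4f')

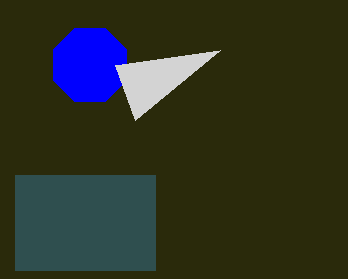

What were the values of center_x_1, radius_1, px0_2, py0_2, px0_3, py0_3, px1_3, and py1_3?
center_x_1 = 90; radius_1 = 40; px0_2 = 115; py0_2 = 65; px0_3 = 15; py0_3 = 175; px1_3 = 155; py1_3 = 270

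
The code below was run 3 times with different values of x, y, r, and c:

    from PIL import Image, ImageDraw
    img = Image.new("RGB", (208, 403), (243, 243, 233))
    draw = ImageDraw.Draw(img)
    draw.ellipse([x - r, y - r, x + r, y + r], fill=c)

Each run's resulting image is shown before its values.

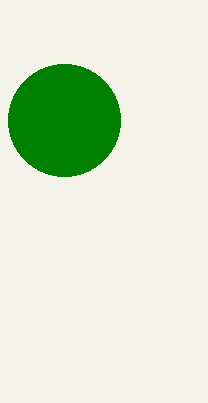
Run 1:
x = 64
y = 120
r = 56
c = 'green'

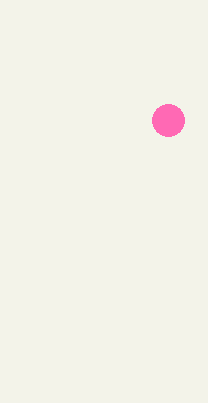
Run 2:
x = 168
y = 120
r = 16
c = 'hotpink'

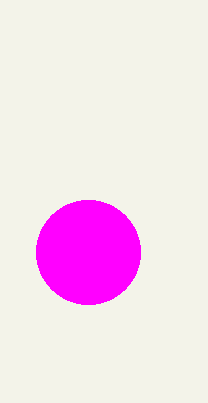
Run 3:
x = 88
y = 252
r = 52
c = 'magenta'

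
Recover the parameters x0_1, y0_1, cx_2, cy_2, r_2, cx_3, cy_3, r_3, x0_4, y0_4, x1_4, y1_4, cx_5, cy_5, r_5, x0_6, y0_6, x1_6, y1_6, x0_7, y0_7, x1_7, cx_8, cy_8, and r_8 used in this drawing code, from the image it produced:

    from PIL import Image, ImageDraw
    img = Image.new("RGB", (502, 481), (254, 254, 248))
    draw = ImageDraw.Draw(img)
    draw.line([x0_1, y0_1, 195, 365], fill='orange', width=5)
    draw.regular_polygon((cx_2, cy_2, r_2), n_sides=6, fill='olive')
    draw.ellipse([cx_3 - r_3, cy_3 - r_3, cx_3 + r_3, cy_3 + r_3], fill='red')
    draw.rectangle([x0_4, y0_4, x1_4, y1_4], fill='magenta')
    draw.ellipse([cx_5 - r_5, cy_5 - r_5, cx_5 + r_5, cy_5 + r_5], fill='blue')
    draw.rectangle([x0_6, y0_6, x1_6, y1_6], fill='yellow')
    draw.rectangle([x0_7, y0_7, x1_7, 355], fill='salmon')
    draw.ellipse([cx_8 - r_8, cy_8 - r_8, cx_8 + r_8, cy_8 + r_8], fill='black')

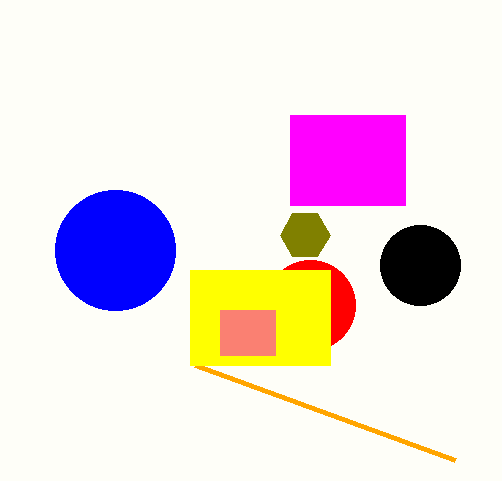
x0_1 = 455
y0_1 = 460
cx_2 = 305
cy_2 = 235
r_2 = 25
cx_3 = 310
cy_3 = 305
r_3 = 45
x0_4 = 290
y0_4 = 115
x1_4 = 405
y1_4 = 205
cx_5 = 115
cy_5 = 250
r_5 = 60
x0_6 = 190
y0_6 = 270
x1_6 = 330
y1_6 = 365
x0_7 = 220
y0_7 = 310
x1_7 = 275
cx_8 = 420
cy_8 = 265
r_8 = 40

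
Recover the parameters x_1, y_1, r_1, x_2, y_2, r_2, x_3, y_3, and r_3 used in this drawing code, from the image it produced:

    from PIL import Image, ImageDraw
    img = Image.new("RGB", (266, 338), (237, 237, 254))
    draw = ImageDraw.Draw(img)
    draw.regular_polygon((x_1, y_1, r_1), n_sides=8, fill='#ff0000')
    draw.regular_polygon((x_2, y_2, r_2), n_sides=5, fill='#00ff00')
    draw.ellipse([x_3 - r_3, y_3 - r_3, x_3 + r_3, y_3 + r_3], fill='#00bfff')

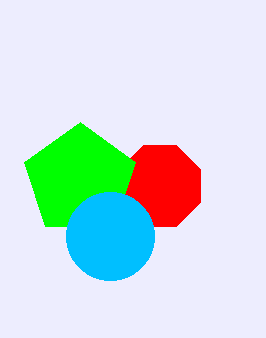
x_1 = 160, y_1 = 186, r_1 = 44, x_2 = 80, y_2 = 180, r_2 = 58, x_3 = 110, y_3 = 236, r_3 = 44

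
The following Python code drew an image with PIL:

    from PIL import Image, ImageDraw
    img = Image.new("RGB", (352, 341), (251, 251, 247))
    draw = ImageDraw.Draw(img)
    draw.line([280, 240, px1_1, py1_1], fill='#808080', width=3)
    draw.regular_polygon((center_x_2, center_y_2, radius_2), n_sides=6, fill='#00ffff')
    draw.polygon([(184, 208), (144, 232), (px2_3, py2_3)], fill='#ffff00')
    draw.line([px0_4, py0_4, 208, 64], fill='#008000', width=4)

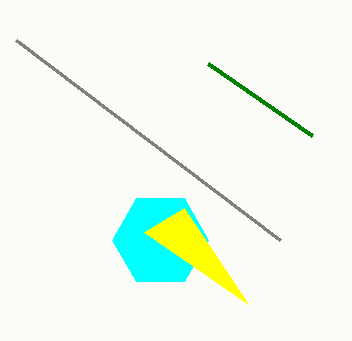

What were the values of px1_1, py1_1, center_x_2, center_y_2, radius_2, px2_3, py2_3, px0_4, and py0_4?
px1_1 = 16
py1_1 = 40
center_x_2 = 160
center_y_2 = 240
radius_2 = 48
px2_3 = 248
py2_3 = 304
px0_4 = 312
py0_4 = 136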